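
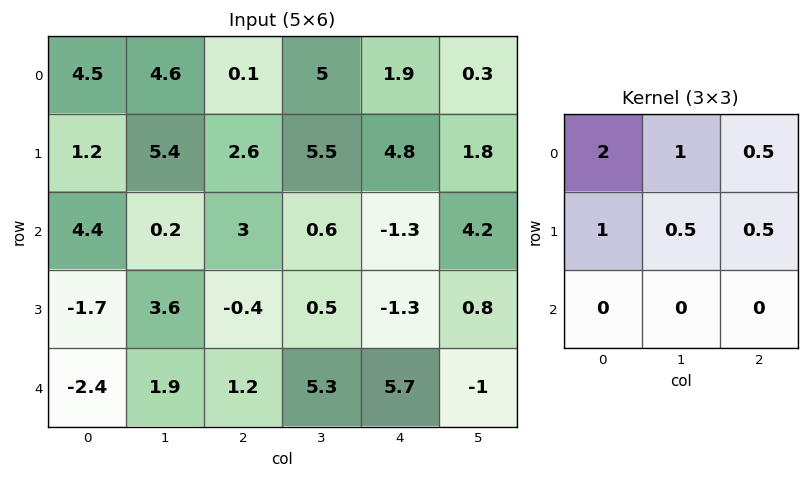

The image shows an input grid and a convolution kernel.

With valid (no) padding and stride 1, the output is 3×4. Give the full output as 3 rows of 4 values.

Output[0,0]: The receptive field on the input at this output position is [4.5 4.6 0.1 / 1.2 5.4 2.6 / 4.4 0.2 3]. Elementwise product with the kernel and sum: 4.5·2 + 4.6·1 + 0.1·0.5 + 1.2·1 + 5.4·0.5 + 2.6·0.5.

18.85 21.25 13.9 20.85
15.1 18.15 15.75 18.75
10.4 7.35 5.15 2.25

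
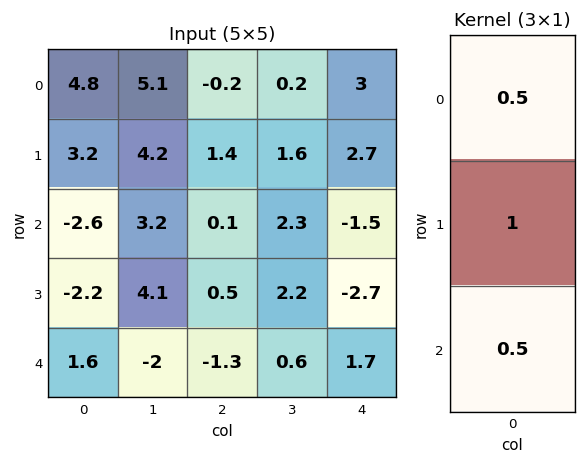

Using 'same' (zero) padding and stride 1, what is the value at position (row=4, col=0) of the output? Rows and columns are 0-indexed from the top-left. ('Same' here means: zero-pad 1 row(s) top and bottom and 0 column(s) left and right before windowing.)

0.5

The receptive field on the zero-padded input at this output position is [-2.2 / 1.6 / 0]. Elementwise product with the kernel and sum: -2.2·0.5 + 1.6·1 + 0·0.5.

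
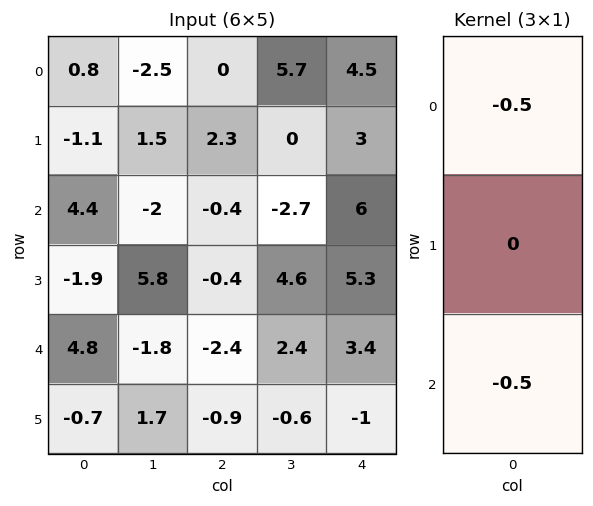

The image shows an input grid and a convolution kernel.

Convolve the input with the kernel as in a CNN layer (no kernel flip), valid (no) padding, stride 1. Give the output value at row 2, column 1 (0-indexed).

The receptive field on the input at this output position is [-2 / 5.8 / -1.8]. Elementwise product with the kernel and sum: -2·-0.5 + -1.8·-0.5.

1.9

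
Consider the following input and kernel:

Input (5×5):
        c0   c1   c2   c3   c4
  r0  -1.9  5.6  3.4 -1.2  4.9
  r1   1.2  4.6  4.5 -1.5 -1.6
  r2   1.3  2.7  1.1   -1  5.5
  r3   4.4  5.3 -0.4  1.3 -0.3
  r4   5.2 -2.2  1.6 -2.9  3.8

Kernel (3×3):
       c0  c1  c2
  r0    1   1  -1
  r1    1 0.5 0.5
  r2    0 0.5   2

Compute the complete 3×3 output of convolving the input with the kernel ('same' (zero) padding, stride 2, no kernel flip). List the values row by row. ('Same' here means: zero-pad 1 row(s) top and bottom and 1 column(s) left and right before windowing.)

Output[0,0]: The receptive field on the zero-padded input at this output position is [0 0 0 / 0 -1.9 5.6 / 0 1.2 4.6]. Elementwise product with the kernel and sum: 0·1 + 0·1 + 0·-1 + 0·1 + -1.9·0.5 + 5.6·0.5 + 1.2·0.5 + 4.6·2.

11.65 5.95 0.45
11.4 15.75 -1.5
0.6 0.75 0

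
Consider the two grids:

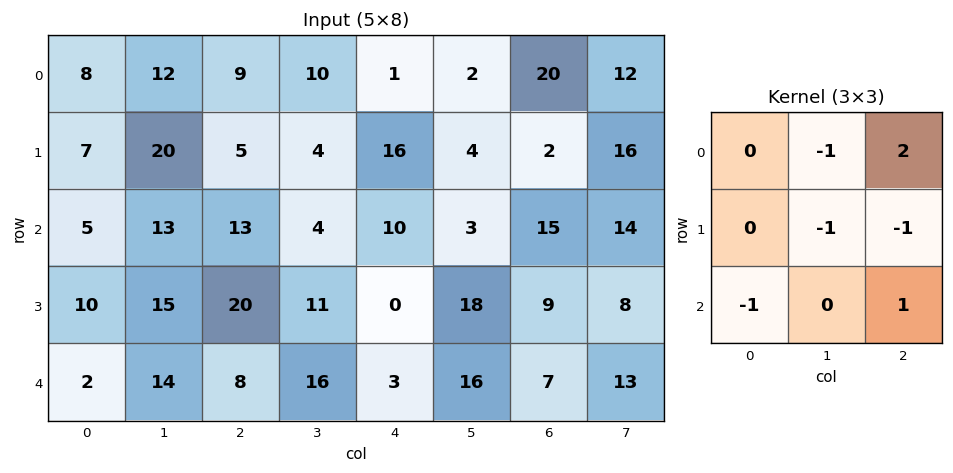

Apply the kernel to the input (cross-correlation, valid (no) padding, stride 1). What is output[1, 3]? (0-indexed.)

-14

The receptive field on the input at this output position is [4 16 4 / 4 10 3 / 11 0 18]. Elementwise product with the kernel and sum: 16·-1 + 4·2 + 10·-1 + 3·-1 + 11·-1 + 18·1.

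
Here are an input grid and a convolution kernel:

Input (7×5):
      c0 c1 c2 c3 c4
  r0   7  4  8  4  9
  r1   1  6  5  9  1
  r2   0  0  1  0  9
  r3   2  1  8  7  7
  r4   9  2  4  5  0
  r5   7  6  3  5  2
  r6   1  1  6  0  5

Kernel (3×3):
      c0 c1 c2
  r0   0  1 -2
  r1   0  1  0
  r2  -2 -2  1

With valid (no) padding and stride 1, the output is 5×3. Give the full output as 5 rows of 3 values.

Output[0,0]: The receptive field on the input at this output position is [7 4 8 / 1 6 5 / 0 0 1]. Elementwise product with the kernel and sum: 4·1 + 8·-2 + 6·1 + 0·-2 + 0·-2 + 1·1.
Output[0,1]: The receptive field on the input at this output position is [4 8 4 / 6 5 9 / 0 1 0]. Elementwise product with the kernel and sum: 8·1 + 4·-2 + 5·1 + 0·-2 + 1·-2 + 0·1.

-5 3 2
-2 -23 -16
-19 2 -29
-36 -15 -16
2 -17 3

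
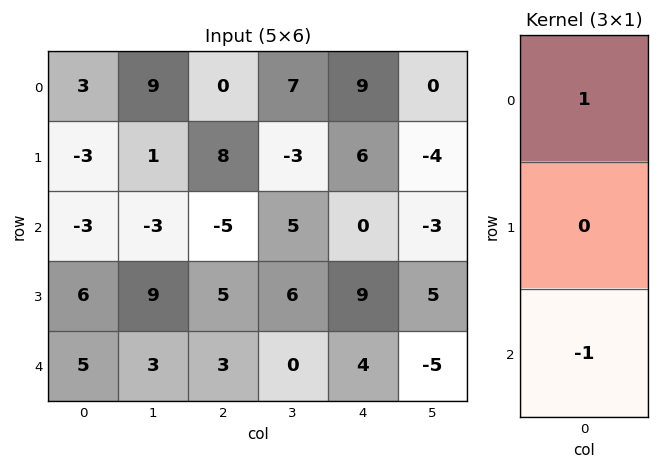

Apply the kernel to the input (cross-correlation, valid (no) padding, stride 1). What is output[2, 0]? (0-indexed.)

-8

The receptive field on the input at this output position is [-3 / 6 / 5]. Elementwise product with the kernel and sum: -3·1 + 5·-1.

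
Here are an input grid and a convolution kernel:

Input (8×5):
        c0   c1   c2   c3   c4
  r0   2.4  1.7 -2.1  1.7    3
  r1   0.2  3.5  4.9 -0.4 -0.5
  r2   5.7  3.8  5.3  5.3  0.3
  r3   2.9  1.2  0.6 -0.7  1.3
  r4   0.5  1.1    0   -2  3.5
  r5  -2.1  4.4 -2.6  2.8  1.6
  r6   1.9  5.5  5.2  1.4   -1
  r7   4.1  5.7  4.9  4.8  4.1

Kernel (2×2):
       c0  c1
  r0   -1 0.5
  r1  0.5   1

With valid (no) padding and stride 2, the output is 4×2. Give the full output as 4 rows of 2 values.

Output[0,0]: The receptive field on the input at this output position is [2.4 1.7 / 0.2 3.5]. Elementwise product with the kernel and sum: 2.4·-1 + 1.7·0.5 + 0.2·0.5 + 3.5·1.
Output[0,1]: The receptive field on the input at this output position is [-2.1 1.7 / 4.9 -0.4]. Elementwise product with the kernel and sum: -2.1·-1 + 1.7·0.5 + 4.9·0.5 + -0.4·1.

2.05 5
-1.15 -3.05
3.4 0.5
8.6 2.75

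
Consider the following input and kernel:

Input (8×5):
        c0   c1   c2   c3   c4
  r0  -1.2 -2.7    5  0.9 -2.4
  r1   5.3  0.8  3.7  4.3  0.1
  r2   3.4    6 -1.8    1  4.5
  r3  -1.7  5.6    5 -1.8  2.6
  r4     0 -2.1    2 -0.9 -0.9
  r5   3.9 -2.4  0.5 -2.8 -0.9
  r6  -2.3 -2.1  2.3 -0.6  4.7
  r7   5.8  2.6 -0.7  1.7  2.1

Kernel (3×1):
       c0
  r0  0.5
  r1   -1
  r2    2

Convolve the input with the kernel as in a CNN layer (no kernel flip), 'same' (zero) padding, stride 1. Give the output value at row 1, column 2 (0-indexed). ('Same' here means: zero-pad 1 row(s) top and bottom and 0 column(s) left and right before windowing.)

The receptive field on the zero-padded input at this output position is [5 / 3.7 / -1.8]. Elementwise product with the kernel and sum: 5·0.5 + 3.7·-1 + -1.8·2.

-4.8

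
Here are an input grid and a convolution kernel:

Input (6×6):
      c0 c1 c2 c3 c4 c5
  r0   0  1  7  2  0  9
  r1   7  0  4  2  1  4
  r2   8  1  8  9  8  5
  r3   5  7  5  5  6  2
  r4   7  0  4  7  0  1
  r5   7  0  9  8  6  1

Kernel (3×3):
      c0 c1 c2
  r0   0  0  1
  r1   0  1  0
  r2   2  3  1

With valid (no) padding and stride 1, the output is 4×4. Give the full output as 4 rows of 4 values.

34 41 53 57
41 44 41 42
33 33 42 26
28 44 61 37

Output[0,0]: The receptive field on the input at this output position is [0 1 7 / 7 0 4 / 8 1 8]. Elementwise product with the kernel and sum: 7·1 + 0·1 + 8·2 + 1·3 + 8·1.
Output[0,1]: The receptive field on the input at this output position is [1 7 2 / 0 4 2 / 1 8 9]. Elementwise product with the kernel and sum: 2·1 + 4·1 + 1·2 + 8·3 + 9·1.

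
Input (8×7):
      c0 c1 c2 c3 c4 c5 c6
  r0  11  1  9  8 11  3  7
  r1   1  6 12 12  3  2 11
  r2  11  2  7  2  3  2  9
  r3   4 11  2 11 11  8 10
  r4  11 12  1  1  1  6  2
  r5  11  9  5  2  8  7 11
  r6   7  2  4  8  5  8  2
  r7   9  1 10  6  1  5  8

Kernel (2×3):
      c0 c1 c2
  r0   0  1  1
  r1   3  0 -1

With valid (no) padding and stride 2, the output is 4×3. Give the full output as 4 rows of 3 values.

Output[0,0]: The receptive field on the input at this output position is [11 1 9 / 1 6 12]. Elementwise product with the kernel and sum: 1·1 + 9·1 + 1·3 + 12·-1.

1 52 8
19 0 34
41 9 21
23 42 5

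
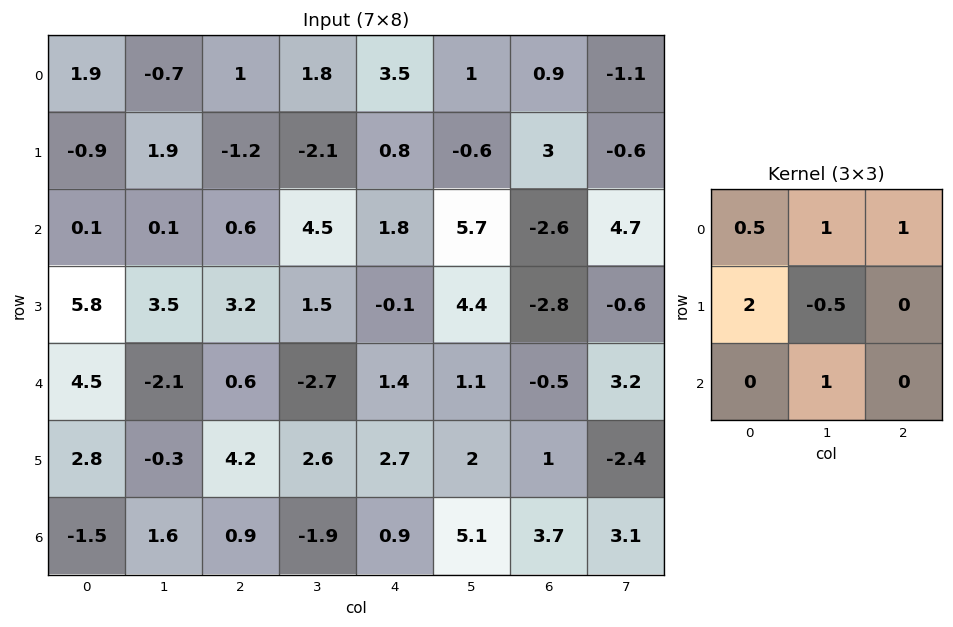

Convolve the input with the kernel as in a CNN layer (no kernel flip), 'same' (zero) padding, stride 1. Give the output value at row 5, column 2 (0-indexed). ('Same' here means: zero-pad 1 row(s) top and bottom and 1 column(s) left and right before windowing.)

The receptive field on the zero-padded input at this output position is [-2.1 0.6 -2.7 / -0.3 4.2 2.6 / 1.6 0.9 -1.9]. Elementwise product with the kernel and sum: -2.1·0.5 + 0.6·1 + -2.7·1 + -0.3·2 + 4.2·-0.5 + 0.9·1.

-4.95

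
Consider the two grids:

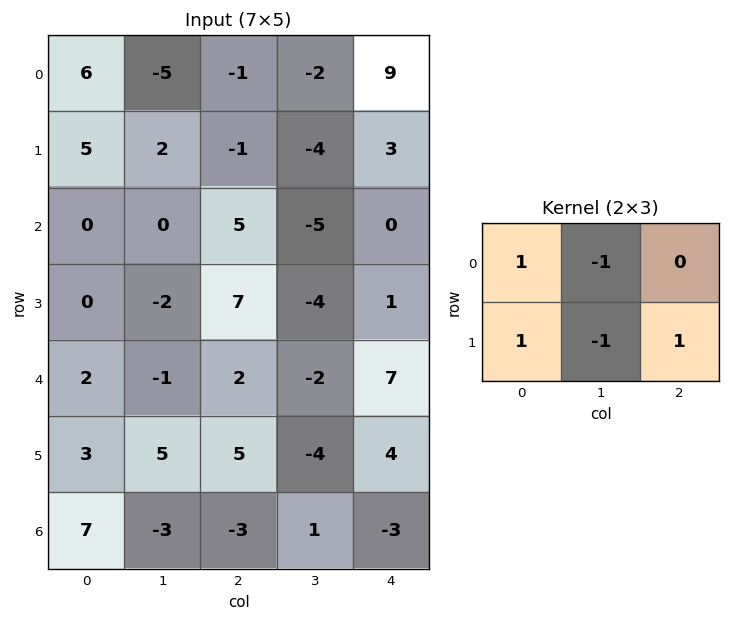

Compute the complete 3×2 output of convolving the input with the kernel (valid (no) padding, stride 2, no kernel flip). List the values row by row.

Output[0,0]: The receptive field on the input at this output position is [6 -5 -1 / 5 2 -1]. Elementwise product with the kernel and sum: 6·1 + -5·-1 + 5·1 + 2·-1 + -1·1.
Output[0,1]: The receptive field on the input at this output position is [-1 -2 9 / -1 -4 3]. Elementwise product with the kernel and sum: -1·1 + -2·-1 + -1·1 + -4·-1 + 3·1.

13 7
9 22
6 17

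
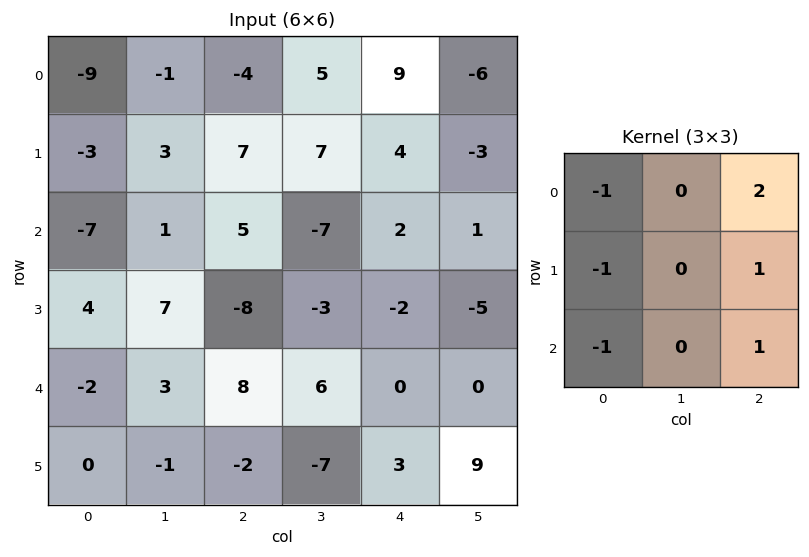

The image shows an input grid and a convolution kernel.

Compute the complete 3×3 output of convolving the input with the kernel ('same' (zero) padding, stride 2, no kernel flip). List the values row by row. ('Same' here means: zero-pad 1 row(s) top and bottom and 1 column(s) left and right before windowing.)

2 10 -21
14 -7 -7
16 -16 3

Output[0,0]: The receptive field on the zero-padded input at this output position is [0 0 0 / 0 -9 -1 / 0 -3 3]. Elementwise product with the kernel and sum: 0·-1 + 0·2 + 0·-1 + -1·1 + 0·-1 + 3·1.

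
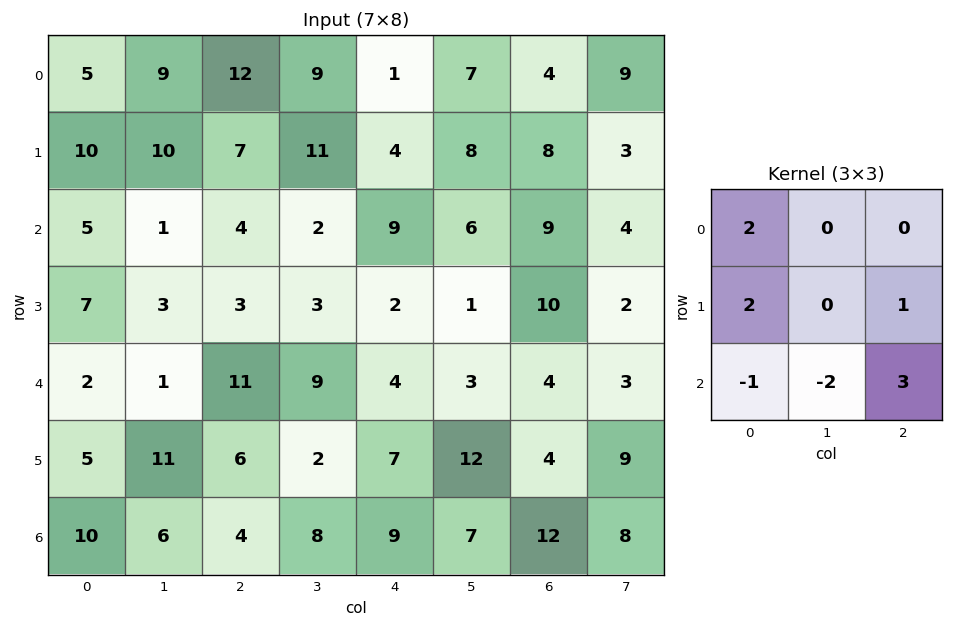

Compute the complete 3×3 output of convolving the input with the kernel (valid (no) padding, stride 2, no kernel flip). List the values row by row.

Output[0,0]: The receptive field on the input at this output position is [5 9 12 / 10 10 7 / 5 1 4]. Elementwise product with the kernel and sum: 5·2 + 10·2 + 7·1 + 5·-1 + 1·-2 + 4·3.
Output[0,1]: The receptive field on the input at this output position is [12 9 1 / 7 11 4 / 4 2 9]. Elementwise product with the kernel and sum: 12·2 + 7·2 + 4·1 + 4·-1 + 2·-2 + 9·3.

42 61 24
56 -1 34
10 48 39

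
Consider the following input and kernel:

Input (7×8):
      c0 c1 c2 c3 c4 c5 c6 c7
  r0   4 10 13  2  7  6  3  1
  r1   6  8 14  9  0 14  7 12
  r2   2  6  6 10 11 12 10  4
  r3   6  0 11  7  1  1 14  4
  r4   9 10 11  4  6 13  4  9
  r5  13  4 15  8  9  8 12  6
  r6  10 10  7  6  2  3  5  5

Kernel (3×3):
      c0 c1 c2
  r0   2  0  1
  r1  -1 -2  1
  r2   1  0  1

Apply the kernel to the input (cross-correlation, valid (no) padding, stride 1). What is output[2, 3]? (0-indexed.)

41

The receptive field on the input at this output position is [10 11 12 / 7 1 1 / 4 6 13]. Elementwise product with the kernel and sum: 10·2 + 12·1 + 7·-1 + 1·-2 + 1·1 + 4·1 + 13·1.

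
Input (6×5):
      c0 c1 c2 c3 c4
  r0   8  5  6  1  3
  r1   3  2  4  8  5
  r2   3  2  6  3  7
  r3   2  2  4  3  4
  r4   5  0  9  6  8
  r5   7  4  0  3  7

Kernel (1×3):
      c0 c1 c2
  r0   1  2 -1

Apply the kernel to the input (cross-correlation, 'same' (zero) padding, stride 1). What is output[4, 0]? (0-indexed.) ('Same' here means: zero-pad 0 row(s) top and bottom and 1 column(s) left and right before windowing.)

10

The receptive field on the zero-padded input at this output position is [0 5 0]. Elementwise product with the kernel and sum: 0·1 + 5·2 + 0·-1.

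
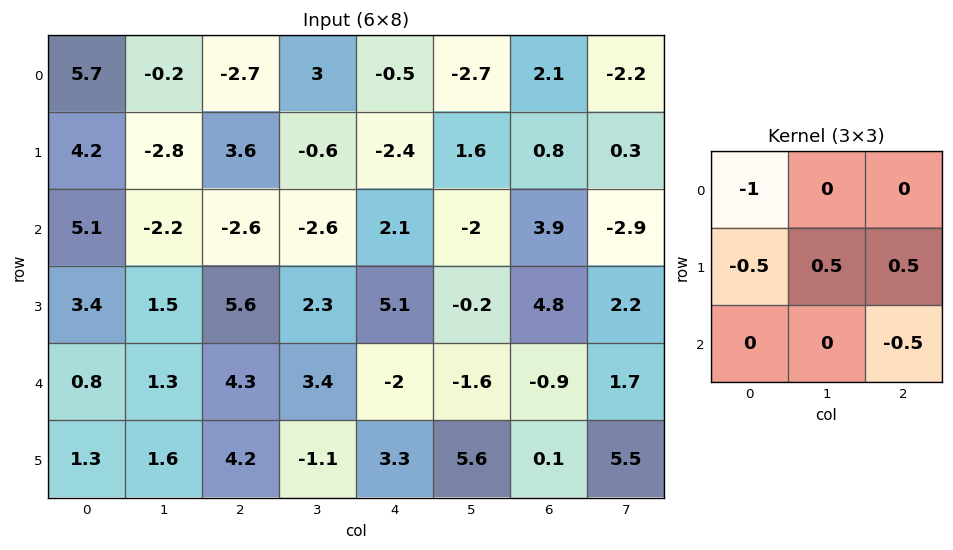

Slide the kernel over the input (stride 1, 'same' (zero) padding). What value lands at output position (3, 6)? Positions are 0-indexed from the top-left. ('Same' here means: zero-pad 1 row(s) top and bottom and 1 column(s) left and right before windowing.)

The receptive field on the zero-padded input at this output position is [-2 3.9 -2.9 / -0.2 4.8 2.2 / -1.6 -0.9 1.7]. Elementwise product with the kernel and sum: -2·-1 + -0.2·-0.5 + 4.8·0.5 + 2.2·0.5 + 1.7·-0.5.

4.75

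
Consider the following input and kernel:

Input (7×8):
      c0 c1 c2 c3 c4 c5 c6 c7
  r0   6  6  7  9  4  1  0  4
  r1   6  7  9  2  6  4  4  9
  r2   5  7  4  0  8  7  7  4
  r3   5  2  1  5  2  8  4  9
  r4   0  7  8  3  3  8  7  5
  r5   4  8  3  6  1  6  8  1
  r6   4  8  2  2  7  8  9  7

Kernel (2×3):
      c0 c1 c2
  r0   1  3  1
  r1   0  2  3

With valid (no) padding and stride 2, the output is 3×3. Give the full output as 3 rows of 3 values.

Output[0,0]: The receptive field on the input at this output position is [6 6 7 / 6 7 9]. Elementwise product with the kernel and sum: 6·1 + 6·3 + 7·1 + 7·2 + 9·3.

72 60 27
37 28 64
54 35 70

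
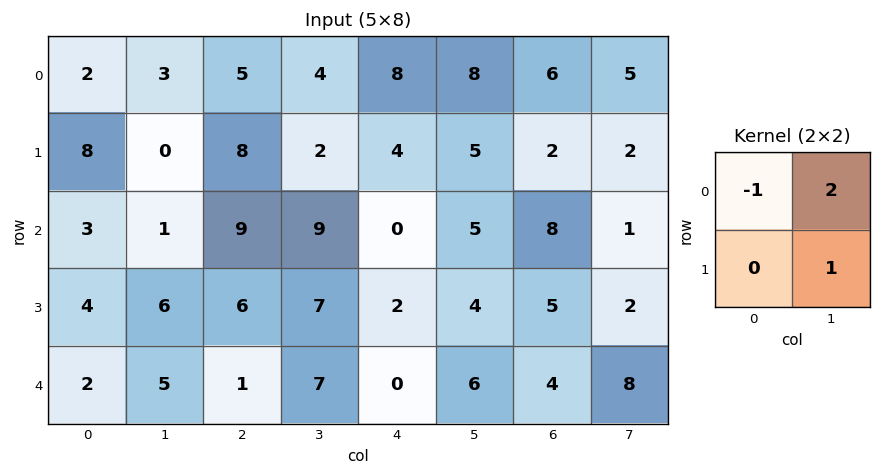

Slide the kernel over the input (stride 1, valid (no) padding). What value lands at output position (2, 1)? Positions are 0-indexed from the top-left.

The receptive field on the input at this output position is [1 9 / 6 6]. Elementwise product with the kernel and sum: 1·-1 + 9·2 + 6·1.

23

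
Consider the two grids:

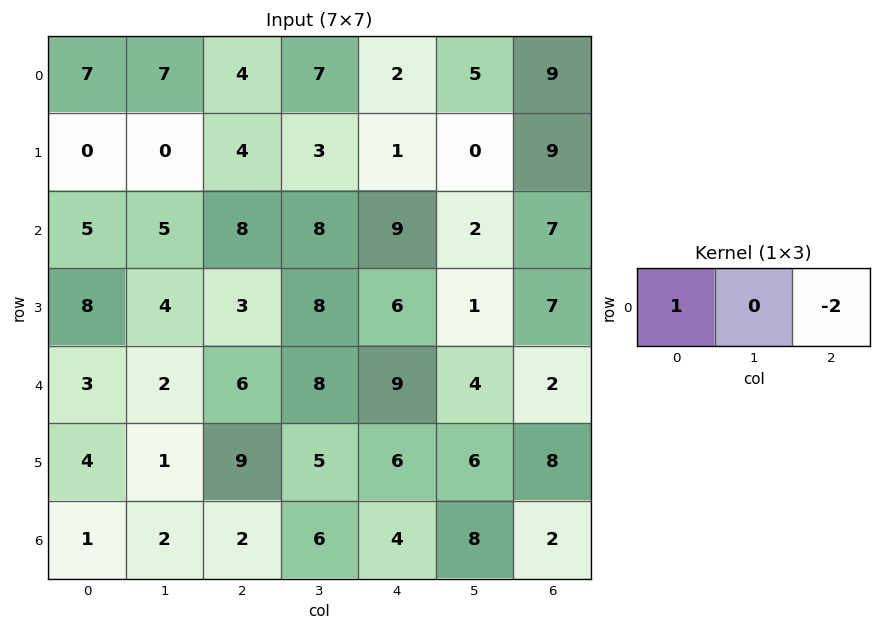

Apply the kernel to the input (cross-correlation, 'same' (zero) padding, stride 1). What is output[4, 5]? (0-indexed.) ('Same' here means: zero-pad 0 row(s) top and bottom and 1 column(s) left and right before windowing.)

5

The receptive field on the zero-padded input at this output position is [9 4 2]. Elementwise product with the kernel and sum: 9·1 + 2·-2.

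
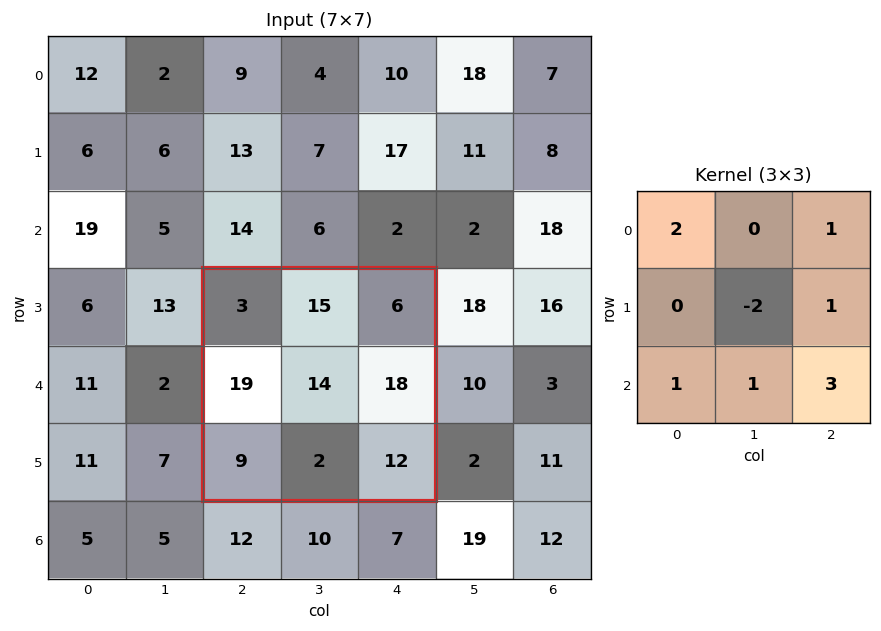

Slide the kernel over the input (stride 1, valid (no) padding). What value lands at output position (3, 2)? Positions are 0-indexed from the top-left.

The receptive field on the input at this output position is [3 15 6 / 19 14 18 / 9 2 12]. Elementwise product with the kernel and sum: 3·2 + 6·1 + 14·-2 + 18·1 + 9·1 + 2·1 + 12·3.

49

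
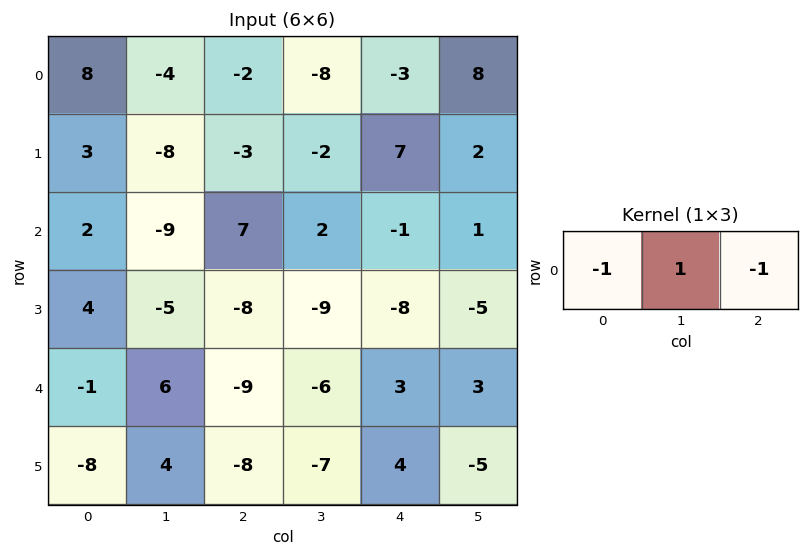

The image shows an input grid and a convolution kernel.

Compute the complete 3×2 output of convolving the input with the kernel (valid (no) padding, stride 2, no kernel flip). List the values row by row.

-10 -3
-18 -4
16 0

Output[0,0]: The receptive field on the input at this output position is [8 -4 -2]. Elementwise product with the kernel and sum: 8·-1 + -4·1 + -2·-1.
Output[0,1]: The receptive field on the input at this output position is [-2 -8 -3]. Elementwise product with the kernel and sum: -2·-1 + -8·1 + -3·-1.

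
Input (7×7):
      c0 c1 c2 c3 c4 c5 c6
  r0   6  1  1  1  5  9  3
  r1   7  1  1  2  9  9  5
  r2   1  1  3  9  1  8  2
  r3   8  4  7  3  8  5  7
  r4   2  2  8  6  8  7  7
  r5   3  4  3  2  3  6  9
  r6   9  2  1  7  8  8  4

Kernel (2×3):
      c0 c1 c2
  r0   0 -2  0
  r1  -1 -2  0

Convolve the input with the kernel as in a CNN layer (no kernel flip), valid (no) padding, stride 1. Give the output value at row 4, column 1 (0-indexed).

The receptive field on the input at this output position is [2 8 6 / 4 3 2]. Elementwise product with the kernel and sum: 8·-2 + 4·-1 + 3·-2.

-26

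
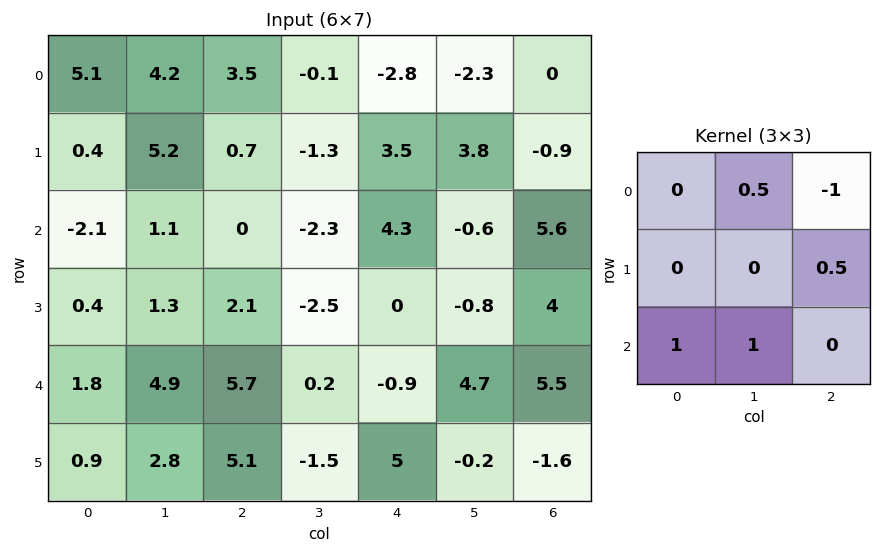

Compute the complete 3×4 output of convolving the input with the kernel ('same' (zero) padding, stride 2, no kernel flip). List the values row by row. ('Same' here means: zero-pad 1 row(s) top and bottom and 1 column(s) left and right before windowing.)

Output[0,0]: The receptive field on the zero-padded input at this output position is [0 0 0 / 0 5.1 4.2 / 0 0.4 5.2]. Elementwise product with the kernel and sum: 0·0.5 + 0·-1 + 4.2·0.5 + 0·1 + 0.4·1.

2.5 5.85 1.05 2.9
-4.05 3.9 -4.85 2.75
2.25 11.55 6.65 0.2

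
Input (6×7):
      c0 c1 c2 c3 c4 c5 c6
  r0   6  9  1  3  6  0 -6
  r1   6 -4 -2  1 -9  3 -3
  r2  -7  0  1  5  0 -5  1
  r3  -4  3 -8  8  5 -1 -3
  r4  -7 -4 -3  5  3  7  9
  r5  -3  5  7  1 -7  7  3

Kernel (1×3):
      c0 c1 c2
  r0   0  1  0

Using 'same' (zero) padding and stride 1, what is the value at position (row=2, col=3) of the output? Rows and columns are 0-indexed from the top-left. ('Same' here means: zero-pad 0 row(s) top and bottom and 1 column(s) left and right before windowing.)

The receptive field on the zero-padded input at this output position is [1 5 0]. Elementwise product with the kernel and sum: 5·1.

5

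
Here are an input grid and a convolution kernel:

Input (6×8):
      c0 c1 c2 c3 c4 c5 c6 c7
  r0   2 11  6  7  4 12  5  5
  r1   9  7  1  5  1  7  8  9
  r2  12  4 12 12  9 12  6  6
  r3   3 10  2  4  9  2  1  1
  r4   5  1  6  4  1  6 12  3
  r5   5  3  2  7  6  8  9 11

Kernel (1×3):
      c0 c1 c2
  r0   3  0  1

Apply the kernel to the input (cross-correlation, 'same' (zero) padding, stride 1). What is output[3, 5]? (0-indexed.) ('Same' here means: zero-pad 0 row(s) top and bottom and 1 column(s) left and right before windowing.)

28

The receptive field on the zero-padded input at this output position is [9 2 1]. Elementwise product with the kernel and sum: 9·3 + 1·1.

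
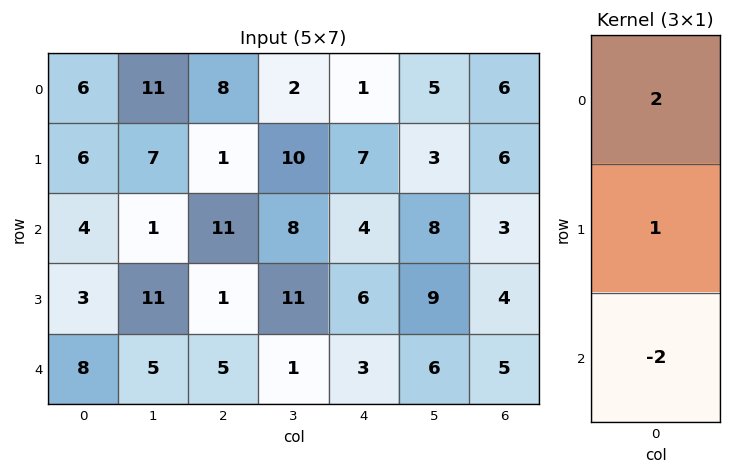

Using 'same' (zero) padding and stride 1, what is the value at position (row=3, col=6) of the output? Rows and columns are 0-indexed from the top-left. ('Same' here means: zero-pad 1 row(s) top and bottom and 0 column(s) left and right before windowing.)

0

The receptive field on the zero-padded input at this output position is [3 / 4 / 5]. Elementwise product with the kernel and sum: 3·2 + 4·1 + 5·-2.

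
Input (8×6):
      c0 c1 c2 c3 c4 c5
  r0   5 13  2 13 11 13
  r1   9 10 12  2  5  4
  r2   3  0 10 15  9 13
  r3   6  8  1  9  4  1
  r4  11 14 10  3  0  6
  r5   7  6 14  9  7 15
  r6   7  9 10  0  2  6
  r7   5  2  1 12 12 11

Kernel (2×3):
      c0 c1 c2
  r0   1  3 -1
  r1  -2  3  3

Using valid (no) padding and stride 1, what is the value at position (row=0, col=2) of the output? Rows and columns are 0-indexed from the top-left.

The receptive field on the input at this output position is [2 13 11 / 12 2 5]. Elementwise product with the kernel and sum: 2·1 + 13·3 + 11·-1 + 12·-2 + 2·3 + 5·3.

27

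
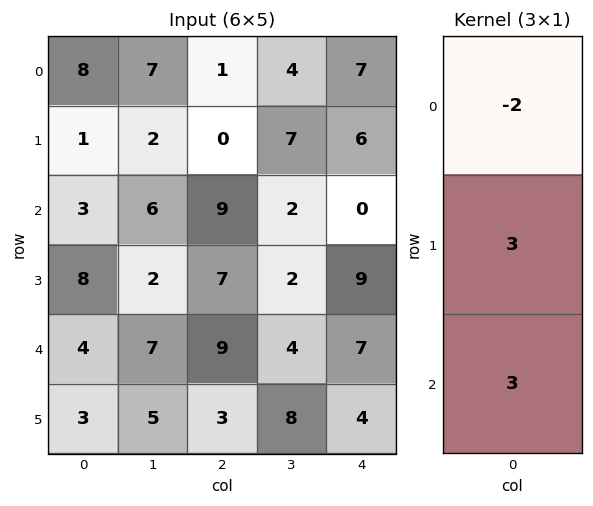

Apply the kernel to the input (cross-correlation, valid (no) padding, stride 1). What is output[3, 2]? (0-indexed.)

22

The receptive field on the input at this output position is [7 / 9 / 3]. Elementwise product with the kernel and sum: 7·-2 + 9·3 + 3·3.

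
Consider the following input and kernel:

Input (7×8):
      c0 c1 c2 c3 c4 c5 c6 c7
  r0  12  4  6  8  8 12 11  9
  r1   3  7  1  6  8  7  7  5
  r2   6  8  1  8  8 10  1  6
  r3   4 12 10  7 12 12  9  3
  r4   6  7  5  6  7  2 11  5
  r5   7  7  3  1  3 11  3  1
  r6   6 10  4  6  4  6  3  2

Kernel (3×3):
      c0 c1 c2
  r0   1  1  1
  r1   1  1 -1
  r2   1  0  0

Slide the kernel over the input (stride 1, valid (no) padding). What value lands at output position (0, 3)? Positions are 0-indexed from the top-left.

The receptive field on the input at this output position is [8 8 12 / 6 8 7 / 8 8 10]. Elementwise product with the kernel and sum: 8·1 + 8·1 + 12·1 + 6·1 + 8·1 + 7·-1 + 8·1.

43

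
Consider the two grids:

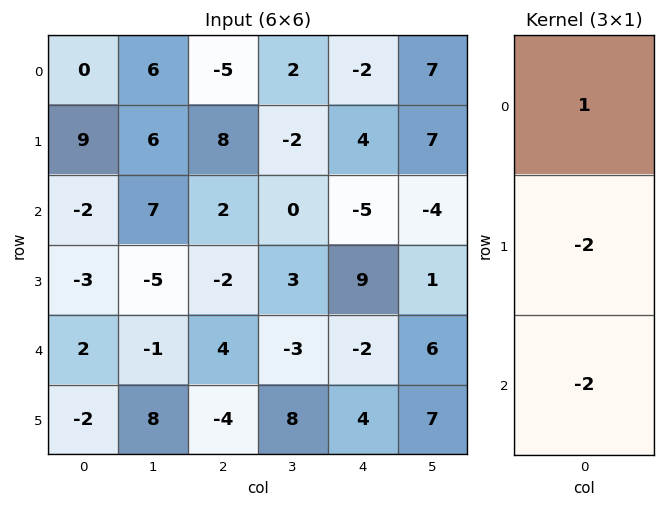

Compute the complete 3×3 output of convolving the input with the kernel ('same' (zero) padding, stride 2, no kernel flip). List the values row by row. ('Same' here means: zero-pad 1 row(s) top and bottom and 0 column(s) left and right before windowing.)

-18 -6 -4
19 8 -4
-3 -2 5

Output[0,0]: The receptive field on the zero-padded input at this output position is [0 / 0 / 9]. Elementwise product with the kernel and sum: 0·1 + 0·-2 + 9·-2.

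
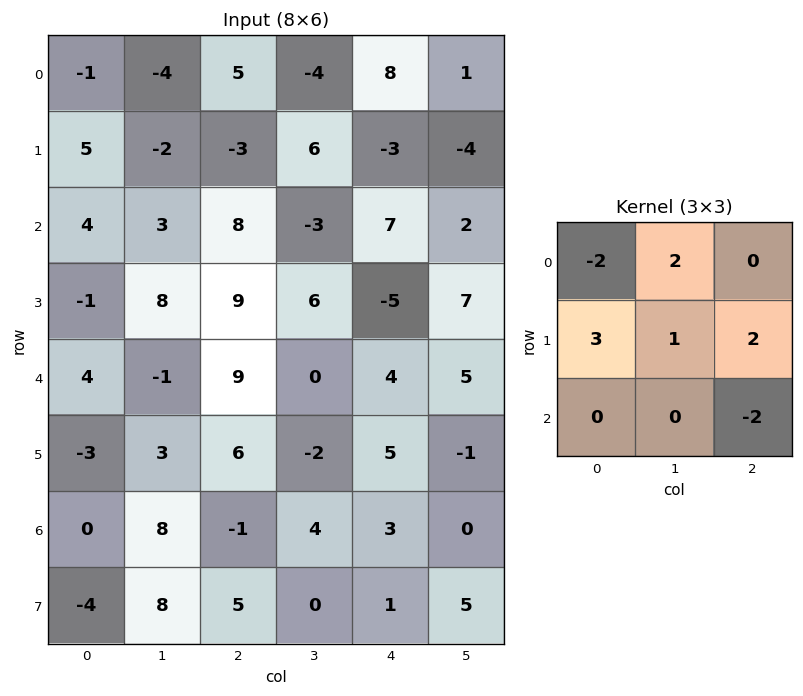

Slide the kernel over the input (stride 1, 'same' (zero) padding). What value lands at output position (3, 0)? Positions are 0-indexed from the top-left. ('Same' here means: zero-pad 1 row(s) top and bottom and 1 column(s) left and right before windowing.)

25

The receptive field on the zero-padded input at this output position is [0 4 3 / 0 -1 8 / 0 4 -1]. Elementwise product with the kernel and sum: 0·-2 + 4·2 + 0·3 + -1·1 + 8·2 + -1·-2.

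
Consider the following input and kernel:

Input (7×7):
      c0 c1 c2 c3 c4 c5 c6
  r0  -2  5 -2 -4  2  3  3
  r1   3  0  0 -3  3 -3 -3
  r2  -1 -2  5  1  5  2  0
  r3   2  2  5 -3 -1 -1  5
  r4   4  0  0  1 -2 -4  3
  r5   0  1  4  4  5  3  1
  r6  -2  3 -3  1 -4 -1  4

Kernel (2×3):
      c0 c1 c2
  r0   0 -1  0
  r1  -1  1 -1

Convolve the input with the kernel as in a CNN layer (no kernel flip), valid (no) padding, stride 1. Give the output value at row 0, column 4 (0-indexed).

The receptive field on the input at this output position is [2 3 3 / 3 -3 -3]. Elementwise product with the kernel and sum: 3·-1 + 3·-1 + -3·1 + -3·-1.

-6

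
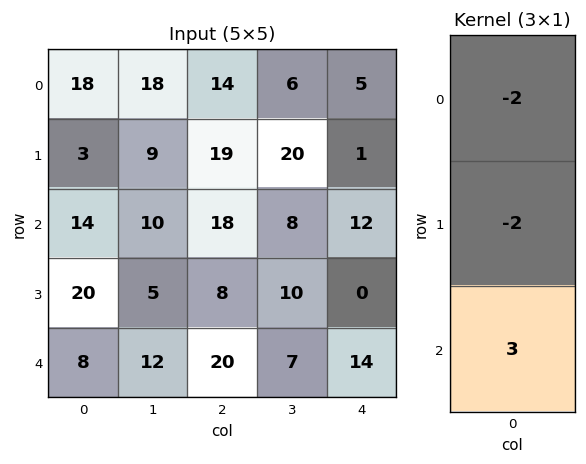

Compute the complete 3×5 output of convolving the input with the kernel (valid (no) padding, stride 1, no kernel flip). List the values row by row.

Output[0,0]: The receptive field on the input at this output position is [18 / 3 / 14]. Elementwise product with the kernel and sum: 18·-2 + 3·-2 + 14·3.
Output[0,1]: The receptive field on the input at this output position is [18 / 9 / 10]. Elementwise product with the kernel and sum: 18·-2 + 9·-2 + 10·3.

0 -24 -12 -28 24
26 -23 -50 -26 -26
-44 6 8 -15 18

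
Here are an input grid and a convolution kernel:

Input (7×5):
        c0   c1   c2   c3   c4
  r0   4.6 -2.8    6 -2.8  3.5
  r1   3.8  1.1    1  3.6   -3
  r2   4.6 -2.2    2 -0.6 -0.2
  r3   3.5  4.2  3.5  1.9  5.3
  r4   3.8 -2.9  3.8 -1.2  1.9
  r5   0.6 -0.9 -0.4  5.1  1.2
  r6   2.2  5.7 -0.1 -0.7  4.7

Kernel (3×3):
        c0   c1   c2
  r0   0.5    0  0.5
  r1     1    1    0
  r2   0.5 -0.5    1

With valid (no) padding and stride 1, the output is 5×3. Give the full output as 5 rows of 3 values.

15.6 -3.4 10.45
7.95 4.4 6.5
18.15 1.75 10.7
4.75 8.8 5.45
1.65 -1.15 12.55

Output[0,0]: The receptive field on the input at this output position is [4.6 -2.8 6 / 3.8 1.1 1 / 4.6 -2.2 2]. Elementwise product with the kernel and sum: 4.6·0.5 + 6·0.5 + 3.8·1 + 1.1·1 + 4.6·0.5 + -2.2·-0.5 + 2·1.
Output[0,1]: The receptive field on the input at this output position is [-2.8 6 -2.8 / 1.1 1 3.6 / -2.2 2 -0.6]. Elementwise product with the kernel and sum: -2.8·0.5 + -2.8·0.5 + 1.1·1 + 1·1 + -2.2·0.5 + 2·-0.5 + -0.6·1.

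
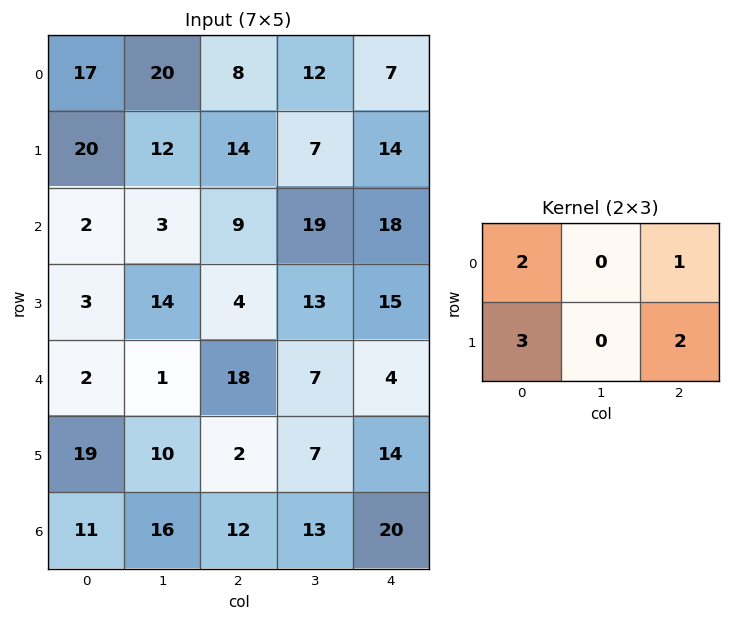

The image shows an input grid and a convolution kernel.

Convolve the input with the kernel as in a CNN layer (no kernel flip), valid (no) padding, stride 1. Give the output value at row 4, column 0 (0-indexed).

The receptive field on the input at this output position is [2 1 18 / 19 10 2]. Elementwise product with the kernel and sum: 2·2 + 18·1 + 19·3 + 2·2.

83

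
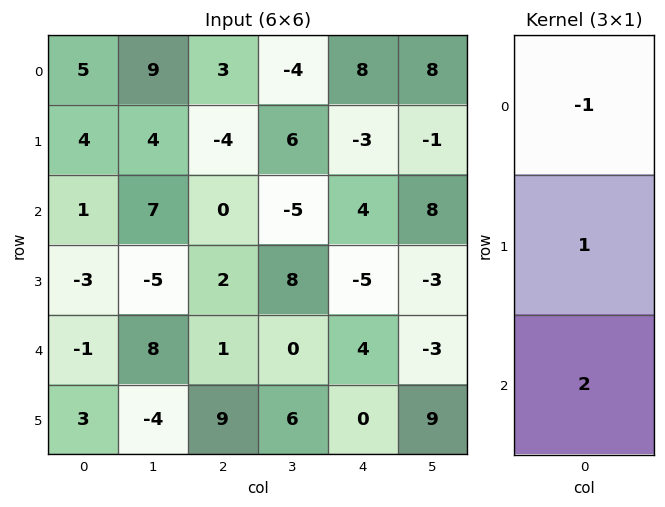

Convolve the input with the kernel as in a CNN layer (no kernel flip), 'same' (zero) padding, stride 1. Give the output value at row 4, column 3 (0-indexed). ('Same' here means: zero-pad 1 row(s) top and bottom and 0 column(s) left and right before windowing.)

4

The receptive field on the zero-padded input at this output position is [8 / 0 / 6]. Elementwise product with the kernel and sum: 8·-1 + 0·1 + 6·2.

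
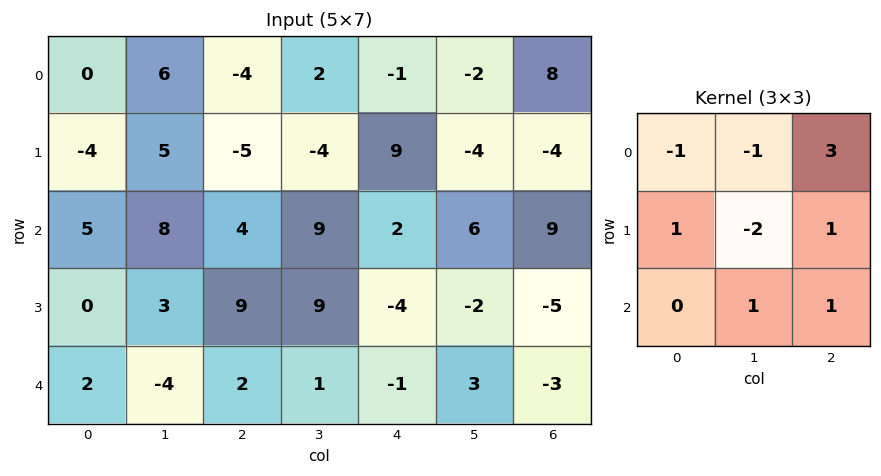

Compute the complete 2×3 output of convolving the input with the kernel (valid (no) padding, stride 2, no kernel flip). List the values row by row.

Output[0,0]: The receptive field on the input at this output position is [0 6 -4 / -4 5 -5 / 5 8 4]. Elementwise product with the kernel and sum: 0·-1 + 6·-1 + -4·3 + -4·1 + 5·-2 + -5·1 + 8·1 + 4·1.
Output[0,1]: The receptive field on the input at this output position is [-4 2 -1 / -5 -4 9 / 4 9 2]. Elementwise product with the kernel and sum: -4·-1 + 2·-1 + -1·3 + -5·1 + -4·-2 + 9·1 + 9·1 + 2·1.

-25 22 55
0 -20 14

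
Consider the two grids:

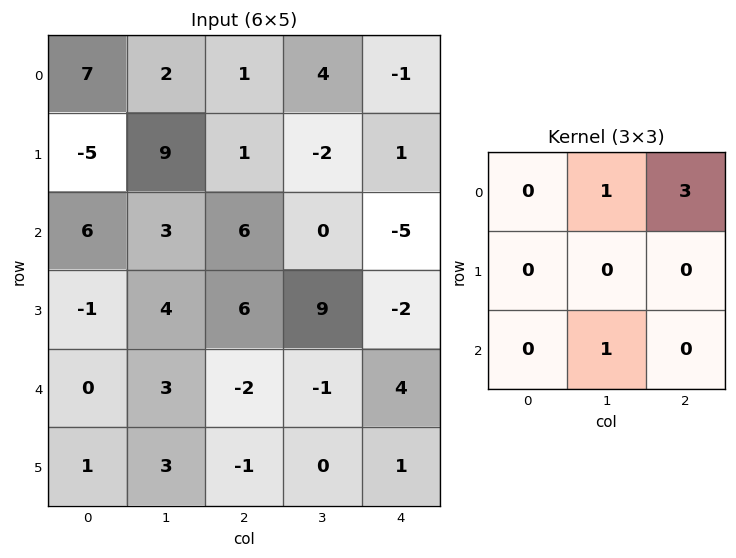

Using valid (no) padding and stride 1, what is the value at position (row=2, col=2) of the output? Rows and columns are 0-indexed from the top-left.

The receptive field on the input at this output position is [6 0 -5 / 6 9 -2 / -2 -1 4]. Elementwise product with the kernel and sum: 0·1 + -5·3 + -1·1.

-16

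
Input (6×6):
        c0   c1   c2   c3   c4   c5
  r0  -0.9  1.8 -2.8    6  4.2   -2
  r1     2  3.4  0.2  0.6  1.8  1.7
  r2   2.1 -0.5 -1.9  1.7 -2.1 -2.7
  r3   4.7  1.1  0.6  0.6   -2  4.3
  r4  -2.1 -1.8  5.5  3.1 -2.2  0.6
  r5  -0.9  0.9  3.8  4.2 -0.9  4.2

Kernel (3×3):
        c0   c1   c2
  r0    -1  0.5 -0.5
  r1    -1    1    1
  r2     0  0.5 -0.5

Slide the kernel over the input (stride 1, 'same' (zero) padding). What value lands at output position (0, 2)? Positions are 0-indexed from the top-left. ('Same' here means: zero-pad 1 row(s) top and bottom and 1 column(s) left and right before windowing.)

The receptive field on the zero-padded input at this output position is [0 0 0 / 1.8 -2.8 6 / 3.4 0.2 0.6]. Elementwise product with the kernel and sum: 0·-1 + 0·0.5 + 0·-0.5 + 1.8·-1 + -2.8·1 + 6·1 + 0.2·0.5 + 0.6·-0.5.

1.2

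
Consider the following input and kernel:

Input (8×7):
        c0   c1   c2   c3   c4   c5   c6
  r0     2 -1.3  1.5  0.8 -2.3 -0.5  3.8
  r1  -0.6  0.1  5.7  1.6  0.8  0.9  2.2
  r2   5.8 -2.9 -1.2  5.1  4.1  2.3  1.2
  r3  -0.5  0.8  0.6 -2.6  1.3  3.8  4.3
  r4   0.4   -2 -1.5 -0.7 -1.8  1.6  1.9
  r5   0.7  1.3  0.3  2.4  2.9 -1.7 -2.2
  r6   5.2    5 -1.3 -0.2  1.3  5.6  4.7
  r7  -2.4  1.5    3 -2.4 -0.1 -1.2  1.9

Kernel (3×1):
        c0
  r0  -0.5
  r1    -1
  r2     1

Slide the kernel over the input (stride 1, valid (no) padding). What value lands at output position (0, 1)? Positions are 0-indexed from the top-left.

-2.35

The receptive field on the input at this output position is [-1.3 / 0.1 / -2.9]. Elementwise product with the kernel and sum: -1.3·-0.5 + 0.1·-1 + -2.9·1.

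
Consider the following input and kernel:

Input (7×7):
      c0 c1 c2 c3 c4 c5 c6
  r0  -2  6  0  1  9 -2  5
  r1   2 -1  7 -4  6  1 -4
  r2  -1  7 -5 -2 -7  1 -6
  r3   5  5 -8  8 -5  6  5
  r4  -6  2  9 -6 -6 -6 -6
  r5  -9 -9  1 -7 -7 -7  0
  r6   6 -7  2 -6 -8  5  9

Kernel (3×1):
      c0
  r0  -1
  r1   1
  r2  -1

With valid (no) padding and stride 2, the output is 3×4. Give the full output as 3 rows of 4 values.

5 12 4 -3
12 -12 8 17
-9 -10 7 -3

Output[0,0]: The receptive field on the input at this output position is [-2 / 2 / -1]. Elementwise product with the kernel and sum: -2·-1 + 2·1 + -1·-1.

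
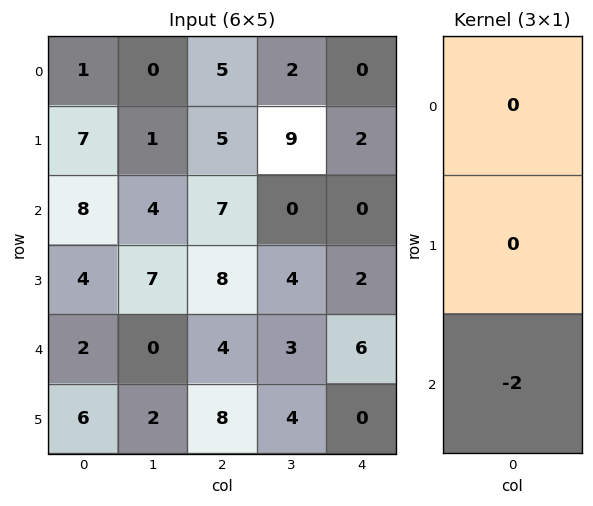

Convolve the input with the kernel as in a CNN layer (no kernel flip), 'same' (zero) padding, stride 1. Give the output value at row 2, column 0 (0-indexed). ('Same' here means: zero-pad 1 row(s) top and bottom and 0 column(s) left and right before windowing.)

-8

The receptive field on the zero-padded input at this output position is [7 / 8 / 4]. Elementwise product with the kernel and sum: 4·-2.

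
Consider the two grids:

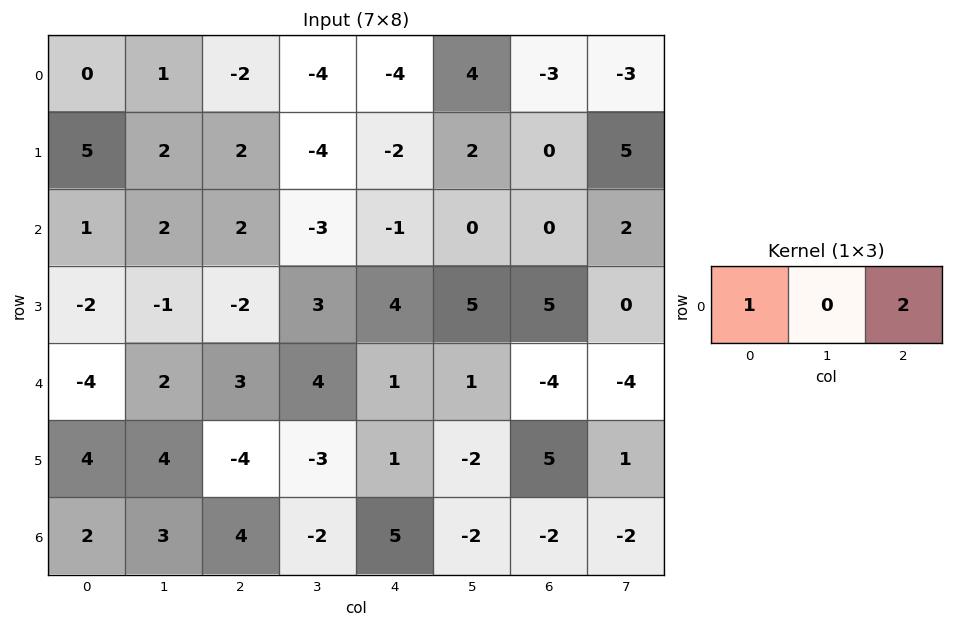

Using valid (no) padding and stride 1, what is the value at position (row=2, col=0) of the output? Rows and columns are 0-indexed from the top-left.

5

The receptive field on the input at this output position is [1 2 2]. Elementwise product with the kernel and sum: 1·1 + 2·2.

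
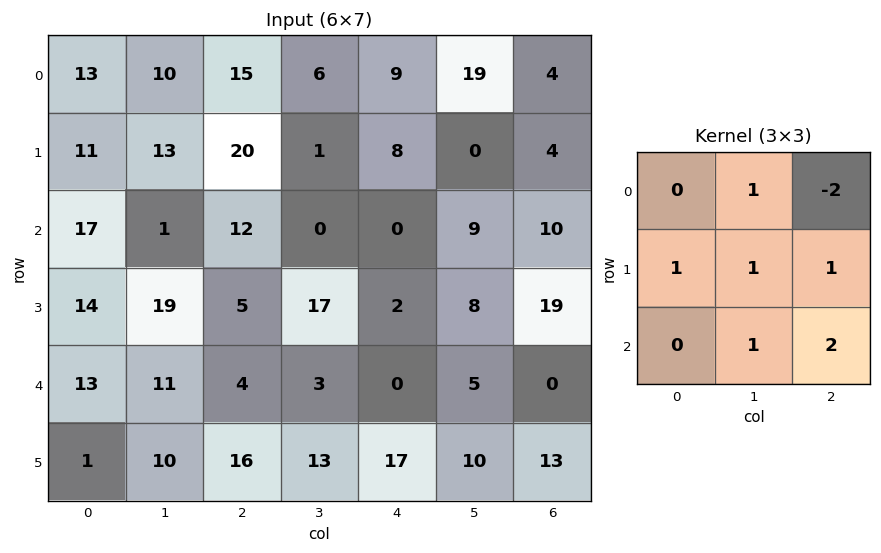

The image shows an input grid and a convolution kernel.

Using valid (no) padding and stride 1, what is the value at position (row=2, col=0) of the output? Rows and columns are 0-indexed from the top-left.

34

The receptive field on the input at this output position is [17 1 12 / 14 19 5 / 13 11 4]. Elementwise product with the kernel and sum: 1·1 + 12·-2 + 14·1 + 19·1 + 5·1 + 11·1 + 4·2.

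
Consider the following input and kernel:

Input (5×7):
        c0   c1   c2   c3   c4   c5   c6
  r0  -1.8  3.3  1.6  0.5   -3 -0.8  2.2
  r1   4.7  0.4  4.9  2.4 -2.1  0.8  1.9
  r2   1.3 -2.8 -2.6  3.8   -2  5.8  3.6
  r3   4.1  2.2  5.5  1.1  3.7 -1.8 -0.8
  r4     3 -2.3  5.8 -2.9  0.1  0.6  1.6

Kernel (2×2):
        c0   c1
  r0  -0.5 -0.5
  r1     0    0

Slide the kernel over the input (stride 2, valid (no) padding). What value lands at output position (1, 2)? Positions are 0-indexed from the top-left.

-1.9

The receptive field on the input at this output position is [-2 5.8 / 3.7 -1.8]. Elementwise product with the kernel and sum: -2·-0.5 + 5.8·-0.5.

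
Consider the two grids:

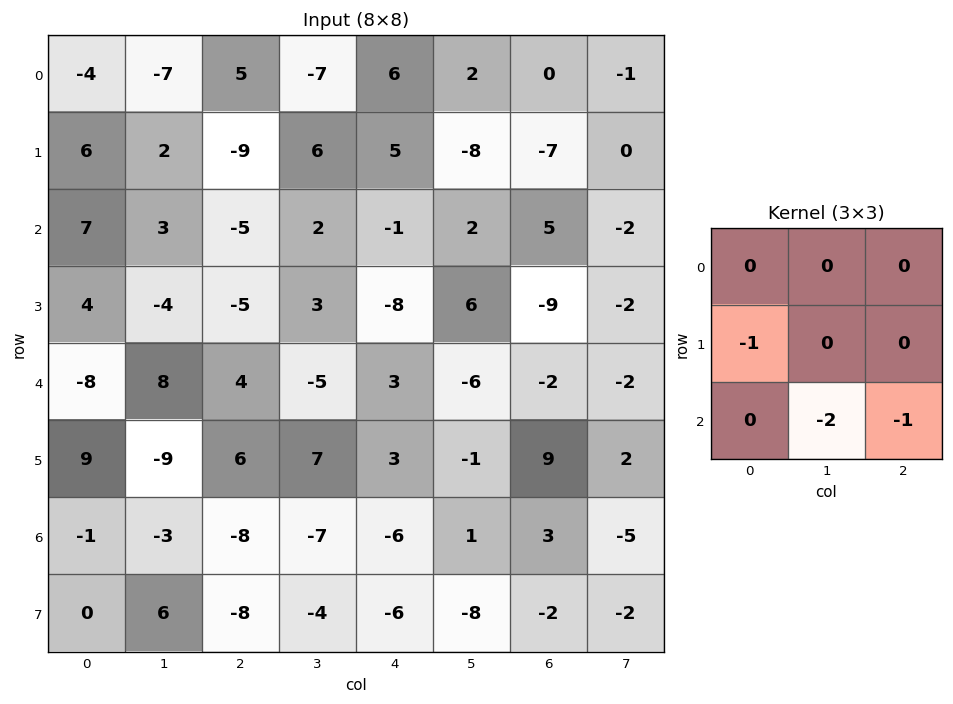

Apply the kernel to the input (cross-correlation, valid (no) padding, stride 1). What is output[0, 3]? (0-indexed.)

The receptive field on the input at this output position is [-7 6 2 / 6 5 -8 / 2 -1 2]. Elementwise product with the kernel and sum: 6·-1 + -1·-2 + 2·-1.

-6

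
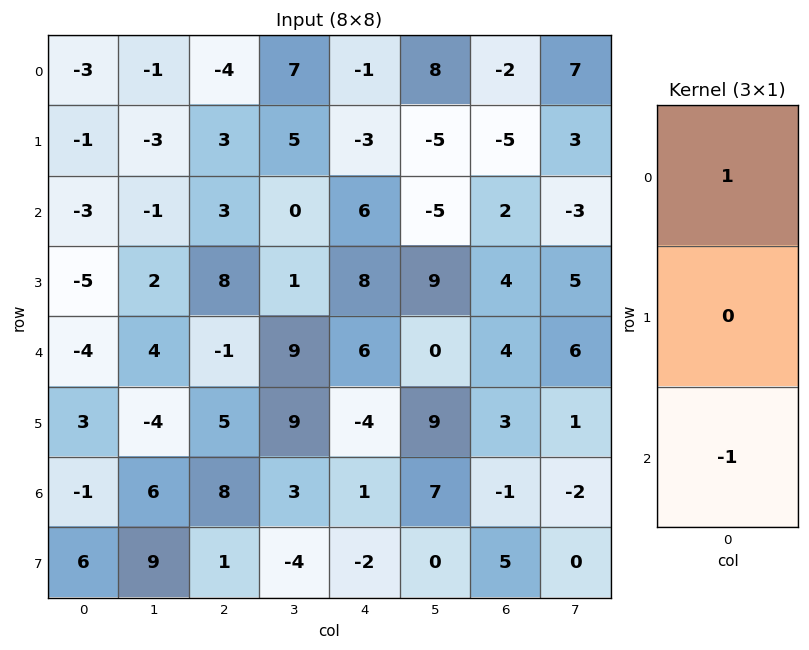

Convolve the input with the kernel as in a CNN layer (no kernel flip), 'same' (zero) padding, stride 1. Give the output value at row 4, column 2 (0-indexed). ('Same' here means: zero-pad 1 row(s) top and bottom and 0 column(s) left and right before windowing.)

3

The receptive field on the zero-padded input at this output position is [8 / -1 / 5]. Elementwise product with the kernel and sum: 8·1 + 5·-1.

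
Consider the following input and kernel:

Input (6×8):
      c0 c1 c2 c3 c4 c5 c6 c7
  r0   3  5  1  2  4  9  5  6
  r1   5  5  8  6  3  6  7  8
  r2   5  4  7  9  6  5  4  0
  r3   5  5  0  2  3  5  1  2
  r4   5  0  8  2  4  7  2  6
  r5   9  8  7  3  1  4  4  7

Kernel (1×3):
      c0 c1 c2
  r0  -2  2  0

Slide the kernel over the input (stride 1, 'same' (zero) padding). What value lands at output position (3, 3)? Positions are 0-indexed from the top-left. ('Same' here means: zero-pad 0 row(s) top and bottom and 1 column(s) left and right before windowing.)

The receptive field on the zero-padded input at this output position is [0 2 3]. Elementwise product with the kernel and sum: 0·-2 + 2·2.

4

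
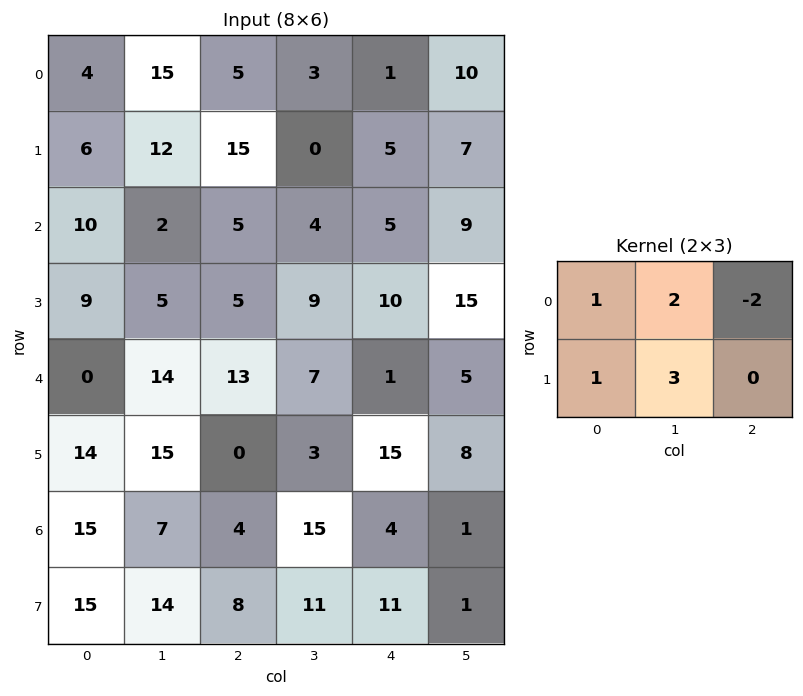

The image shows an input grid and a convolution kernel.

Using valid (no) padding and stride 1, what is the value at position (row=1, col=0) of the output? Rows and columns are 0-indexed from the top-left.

The receptive field on the input at this output position is [6 12 15 / 10 2 5]. Elementwise product with the kernel and sum: 6·1 + 12·2 + 15·-2 + 10·1 + 2·3.

16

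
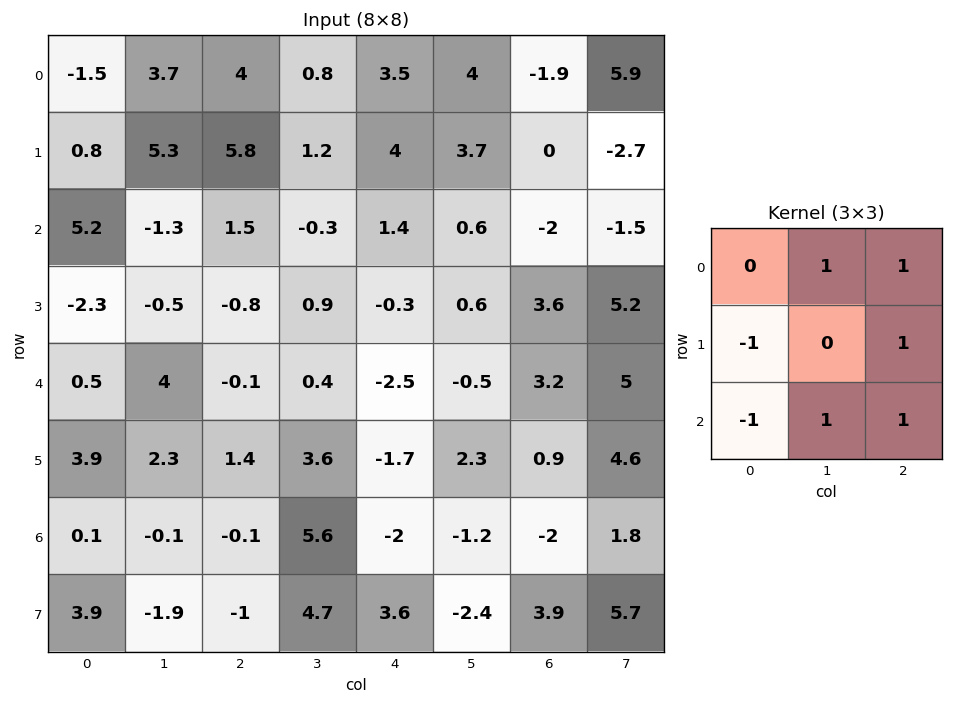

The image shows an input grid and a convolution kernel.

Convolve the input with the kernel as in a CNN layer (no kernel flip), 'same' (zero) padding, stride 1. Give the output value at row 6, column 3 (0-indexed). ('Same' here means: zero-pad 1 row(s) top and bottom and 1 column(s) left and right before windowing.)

The receptive field on the zero-padded input at this output position is [1.4 3.6 -1.7 / -0.1 5.6 -2 / -1 4.7 3.6]. Elementwise product with the kernel and sum: 3.6·1 + -1.7·1 + -0.1·-1 + -2·1 + -1·-1 + 4.7·1 + 3.6·1.

9.3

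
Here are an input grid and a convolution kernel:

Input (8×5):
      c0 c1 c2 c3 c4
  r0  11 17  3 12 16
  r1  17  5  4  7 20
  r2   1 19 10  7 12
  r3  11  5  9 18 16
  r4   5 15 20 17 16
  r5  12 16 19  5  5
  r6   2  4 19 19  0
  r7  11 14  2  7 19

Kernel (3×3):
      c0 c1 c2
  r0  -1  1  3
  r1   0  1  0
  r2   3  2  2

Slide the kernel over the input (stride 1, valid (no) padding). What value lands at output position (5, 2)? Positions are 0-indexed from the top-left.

78

The receptive field on the input at this output position is [19 5 5 / 19 19 0 / 2 7 19]. Elementwise product with the kernel and sum: 19·-1 + 5·1 + 5·3 + 19·1 + 2·3 + 7·2 + 19·2.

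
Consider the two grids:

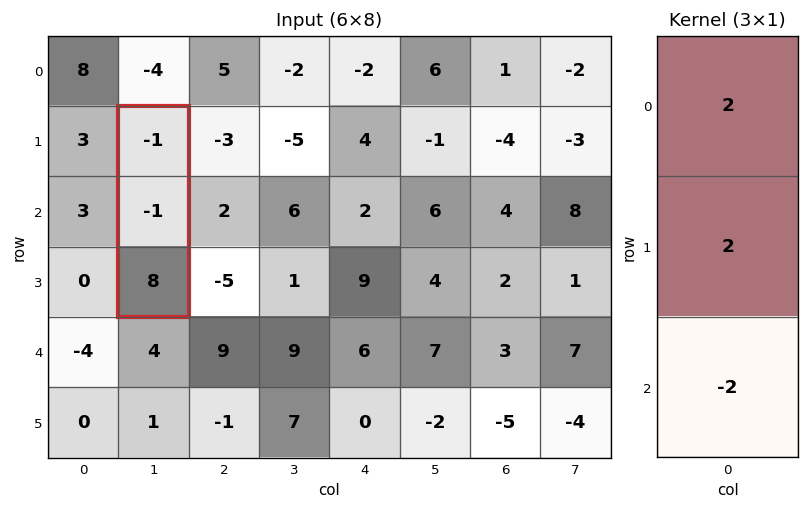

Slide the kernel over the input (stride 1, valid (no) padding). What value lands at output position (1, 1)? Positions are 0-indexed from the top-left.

-20

The receptive field on the input at this output position is [-1 / -1 / 8]. Elementwise product with the kernel and sum: -1·2 + -1·2 + 8·-2.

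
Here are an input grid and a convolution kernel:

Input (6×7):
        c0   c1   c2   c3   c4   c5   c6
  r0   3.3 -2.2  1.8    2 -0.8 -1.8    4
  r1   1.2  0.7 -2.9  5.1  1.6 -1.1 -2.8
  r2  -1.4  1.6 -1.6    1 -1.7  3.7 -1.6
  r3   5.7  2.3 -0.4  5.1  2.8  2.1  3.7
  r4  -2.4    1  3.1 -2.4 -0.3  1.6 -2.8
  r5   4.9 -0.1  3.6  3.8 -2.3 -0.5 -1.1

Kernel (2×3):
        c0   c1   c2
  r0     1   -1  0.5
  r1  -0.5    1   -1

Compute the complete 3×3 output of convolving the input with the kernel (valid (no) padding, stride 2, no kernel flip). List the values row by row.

Output[0,0]: The receptive field on the input at this output position is [3.3 -2.2 1.8 / 1.2 0.7 -2.9]. Elementwise product with the kernel and sum: 3.3·1 + -2.2·-1 + 1.8·0.5 + 1.2·-0.5 + 0.7·1 + -2.9·-1.

9.4 4.35 3.9
-3.95 -0.95 -9.2
-8 9.65 -1.55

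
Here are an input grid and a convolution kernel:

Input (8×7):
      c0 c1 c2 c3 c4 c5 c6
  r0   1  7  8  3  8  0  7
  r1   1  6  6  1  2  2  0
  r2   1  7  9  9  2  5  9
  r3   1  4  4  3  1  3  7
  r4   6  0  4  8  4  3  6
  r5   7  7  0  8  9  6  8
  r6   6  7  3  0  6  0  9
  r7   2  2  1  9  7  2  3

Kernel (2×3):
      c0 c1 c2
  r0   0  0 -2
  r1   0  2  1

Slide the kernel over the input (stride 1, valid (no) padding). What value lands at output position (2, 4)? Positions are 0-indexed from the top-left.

-5

The receptive field on the input at this output position is [2 5 9 / 1 3 7]. Elementwise product with the kernel and sum: 9·-2 + 3·2 + 7·1.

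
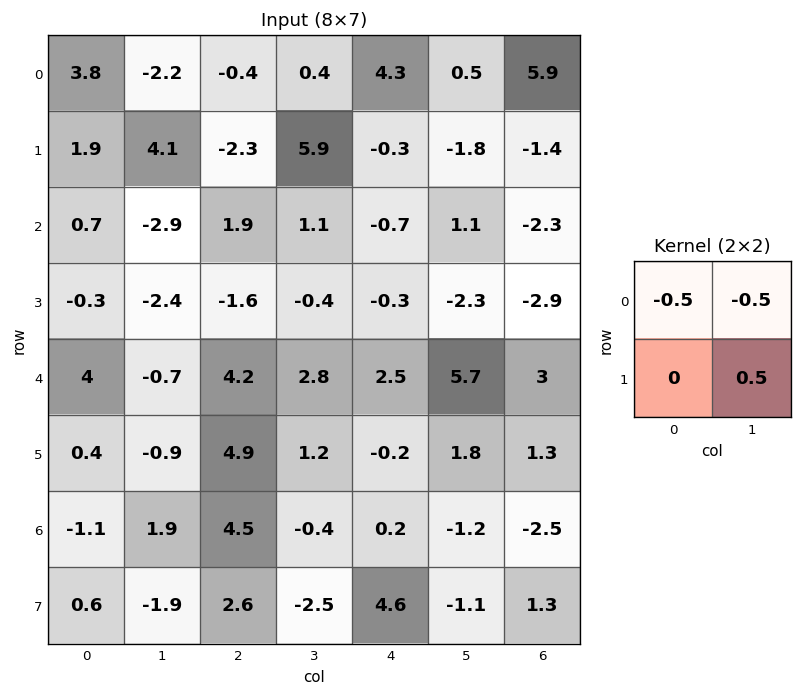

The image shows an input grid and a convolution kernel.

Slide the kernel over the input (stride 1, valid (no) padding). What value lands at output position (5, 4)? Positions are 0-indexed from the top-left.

The receptive field on the input at this output position is [-0.2 1.8 / 0.2 -1.2]. Elementwise product with the kernel and sum: -0.2·-0.5 + 1.8·-0.5 + -1.2·0.5.

-1.4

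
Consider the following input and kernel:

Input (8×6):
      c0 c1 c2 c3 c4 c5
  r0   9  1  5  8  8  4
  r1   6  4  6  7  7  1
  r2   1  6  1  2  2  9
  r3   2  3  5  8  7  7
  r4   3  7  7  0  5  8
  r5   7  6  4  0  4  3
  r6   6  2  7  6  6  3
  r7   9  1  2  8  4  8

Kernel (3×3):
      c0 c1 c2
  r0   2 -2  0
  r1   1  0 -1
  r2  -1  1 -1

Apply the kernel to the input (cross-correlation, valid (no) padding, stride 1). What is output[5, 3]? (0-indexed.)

The receptive field on the input at this output position is [0 4 3 / 6 6 3 / 8 4 8]. Elementwise product with the kernel and sum: 0·2 + 4·-2 + 6·1 + 3·-1 + 8·-1 + 4·1 + 8·-1.

-17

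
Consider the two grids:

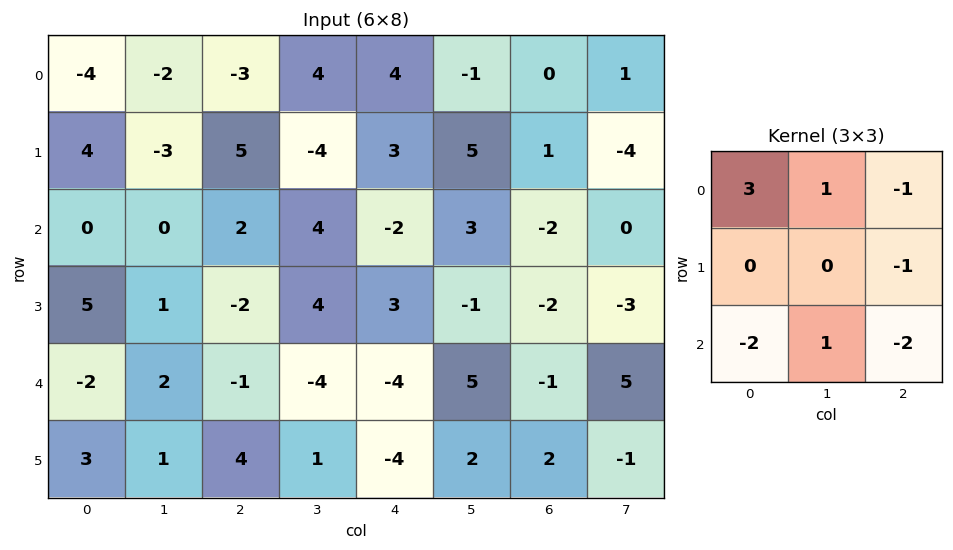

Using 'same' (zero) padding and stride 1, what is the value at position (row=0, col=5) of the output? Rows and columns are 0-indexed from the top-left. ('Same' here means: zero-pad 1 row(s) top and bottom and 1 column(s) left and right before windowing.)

The receptive field on the zero-padded input at this output position is [0 0 0 / 4 -1 0 / 3 5 1]. Elementwise product with the kernel and sum: 0·3 + 0·1 + 0·-1 + 0·-1 + 3·-2 + 5·1 + 1·-2.

-3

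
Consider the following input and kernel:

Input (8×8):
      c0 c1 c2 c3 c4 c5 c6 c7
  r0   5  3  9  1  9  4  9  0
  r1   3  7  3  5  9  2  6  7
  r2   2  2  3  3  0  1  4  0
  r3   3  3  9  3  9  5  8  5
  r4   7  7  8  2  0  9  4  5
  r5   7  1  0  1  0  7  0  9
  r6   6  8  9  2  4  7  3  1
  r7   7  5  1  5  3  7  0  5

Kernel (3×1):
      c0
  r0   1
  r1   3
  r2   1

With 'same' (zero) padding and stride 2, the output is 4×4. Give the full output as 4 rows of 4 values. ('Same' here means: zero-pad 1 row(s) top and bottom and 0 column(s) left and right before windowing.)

18 30 36 33
12 21 18 26
31 33 9 20
32 28 15 9

Output[0,0]: The receptive field on the zero-padded input at this output position is [0 / 5 / 3]. Elementwise product with the kernel and sum: 0·1 + 5·3 + 3·1.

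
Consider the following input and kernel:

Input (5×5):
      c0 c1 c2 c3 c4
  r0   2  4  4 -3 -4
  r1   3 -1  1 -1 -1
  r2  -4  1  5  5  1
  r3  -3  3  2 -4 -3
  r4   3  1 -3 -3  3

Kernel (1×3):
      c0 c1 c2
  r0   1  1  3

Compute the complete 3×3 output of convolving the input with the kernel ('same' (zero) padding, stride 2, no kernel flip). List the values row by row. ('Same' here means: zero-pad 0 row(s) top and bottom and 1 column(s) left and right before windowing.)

14 -1 -7
-1 21 6
6 -11 0

Output[0,0]: The receptive field on the zero-padded input at this output position is [0 2 4]. Elementwise product with the kernel and sum: 0·1 + 2·1 + 4·3.
Output[0,1]: The receptive field on the zero-padded input at this output position is [4 4 -3]. Elementwise product with the kernel and sum: 4·1 + 4·1 + -3·3.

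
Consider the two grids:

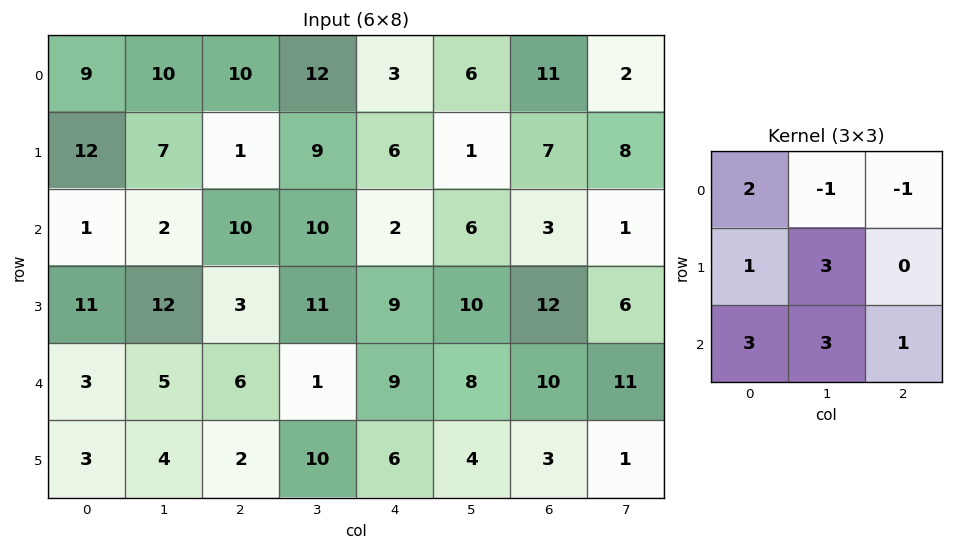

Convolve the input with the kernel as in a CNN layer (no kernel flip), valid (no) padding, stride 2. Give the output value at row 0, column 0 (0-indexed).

The receptive field on the input at this output position is [9 10 10 / 12 7 1 / 1 2 10]. Elementwise product with the kernel and sum: 9·2 + 10·-1 + 10·-1 + 12·1 + 7·3 + 1·3 + 2·3 + 10·1.

50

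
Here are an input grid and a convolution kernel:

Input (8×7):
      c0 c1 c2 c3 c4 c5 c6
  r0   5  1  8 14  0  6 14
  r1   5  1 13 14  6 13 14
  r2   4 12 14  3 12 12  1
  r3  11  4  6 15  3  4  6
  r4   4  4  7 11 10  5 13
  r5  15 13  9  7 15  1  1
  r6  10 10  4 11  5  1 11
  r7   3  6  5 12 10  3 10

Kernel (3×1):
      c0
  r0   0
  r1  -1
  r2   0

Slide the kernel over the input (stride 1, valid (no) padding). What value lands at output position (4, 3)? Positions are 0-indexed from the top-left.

-7

The receptive field on the input at this output position is [11 / 7 / 11]. Elementwise product with the kernel and sum: 7·-1.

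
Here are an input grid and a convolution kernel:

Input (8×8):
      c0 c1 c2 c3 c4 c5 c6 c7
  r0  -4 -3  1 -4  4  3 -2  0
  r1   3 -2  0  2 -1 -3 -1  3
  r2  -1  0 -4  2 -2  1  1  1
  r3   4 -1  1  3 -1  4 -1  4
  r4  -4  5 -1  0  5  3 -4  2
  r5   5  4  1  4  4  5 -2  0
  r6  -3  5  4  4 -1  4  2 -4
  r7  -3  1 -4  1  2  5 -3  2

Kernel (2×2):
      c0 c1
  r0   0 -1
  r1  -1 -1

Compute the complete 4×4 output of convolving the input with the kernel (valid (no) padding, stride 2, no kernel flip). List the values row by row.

Output[0,0]: The receptive field on the input at this output position is [-4 -3 / 3 -2]. Elementwise product with the kernel and sum: -3·-1 + 3·-1 + -2·-1.
Output[0,1]: The receptive field on the input at this output position is [1 -4 / 0 2]. Elementwise product with the kernel and sum: -4·-1 + 0·-1 + 2·-1.

2 2 1 -2
-3 -6 -4 -4
-14 -5 -12 0
-3 -1 -11 5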